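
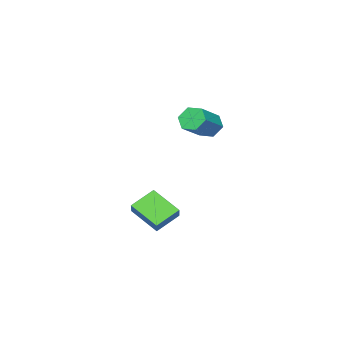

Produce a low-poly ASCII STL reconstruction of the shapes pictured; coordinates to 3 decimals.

solid 
facet normal -0.565 -0.492 -0.662
outer loop
vertex -3.06 -0.784 -2.319
vertex -3.226 0.849 -3.391
vertex -1.738 -1.19 -3.144
endloop
endfacet
facet normal 0.085 -0.833 0.546
outer loop
vertex -1.094 -0.629 -2.389
vertex -3.06 -0.784 -2.319
vertex -1.738 -1.19 -3.144
endloop
endfacet
facet normal -0.565 -0.492 -0.662
outer loop
vertex -1.738 -1.19 -3.144
vertex -3.226 0.849 -3.391
vertex -1.904 0.442 -4.216
endloop
endfacet
facet normal 0.821 -0.253 -0.512
outer loop
vertex -1.904 0.442 -4.216
vertex -1.094 -0.629 -2.389
vertex -1.738 -1.19 -3.144
endloop
endfacet
facet normal -0.821 0.253 0.512
outer loop
vertex -3.06 -0.784 -2.319
vertex -2.582 1.41 -2.636
vertex -3.226 0.849 -3.391
endloop
endfacet
facet normal 0.085 -0.833 0.547
outer loop
vertex -2.416 -0.222 -1.564
vertex -3.06 -0.784 -2.319
vertex -1.094 -0.629 -2.389
endloop
endfacet
facet normal -0.821 0.253 0.512
outer loop
vertex -2.416 -0.222 -1.564
vertex -2.582 1.41 -2.636
vertex -3.06 -0.784 -2.319
endloop
endfacet
facet normal -0.085 0.833 -0.547
outer loop
vertex -3.226 0.849 -3.391
vertex -2.582 1.41 -2.636
vertex -1.904 0.442 -4.216
endloop
endfacet
facet normal 0.821 -0.253 -0.512
outer loop
vertex -1.26 1.004 -3.461
vertex -1.094 -0.629 -2.389
vertex -1.904 0.442 -4.216
endloop
endfacet
facet normal -0.086 0.833 -0.547
outer loop
vertex -1.904 0.442 -4.216
vertex -2.582 1.41 -2.636
vertex -1.26 1.004 -3.461
endloop
endfacet
facet normal 0.565 0.492 0.662
outer loop
vertex -1.26 1.004 -3.461
vertex -2.416 -0.222 -1.564
vertex -1.094 -0.629 -2.389
endloop
endfacet
facet normal 0.565 0.492 0.662
outer loop
vertex -2.582 1.41 -2.636
vertex -2.416 -0.222 -1.564
vertex -1.26 1.004 -3.461
endloop
endfacet
facet normal -0.857 -0.099 -0.506
outer loop
vertex -4.286 1.317 2.245
vertex -4.709 1.627 2.901
vertex -4.418 2.144 2.307
endloop
endfacet
facet normal 0.492 0.143 -0.859
outer loop
vertex -4.286 1.317 2.245
vertex -4.418 2.144 2.307
vertex -2.667 1.504 3.203
endloop
endfacet
facet normal 0.492 0.143 -0.859
outer loop
vertex -2.667 1.504 3.203
vertex -4.418 2.144 2.307
vertex -2.799 2.331 3.265
endloop
endfacet
facet normal 0.856 0.099 0.507
outer loop
vertex -2.667 1.504 3.203
vertex -2.799 2.331 3.265
vertex -3.091 1.813 3.859
endloop
endfacet
facet normal -0.856 -0.100 -0.506
outer loop
vertex -4.418 2.144 2.307
vertex -4.709 1.627 2.901
vertex -4.842 2.454 2.963
endloop
endfacet
facet normal 0.110 0.924 -0.366
outer loop
vertex -4.418 2.144 2.307
vertex -4.842 2.454 2.963
vertex -2.799 2.331 3.265
endloop
endfacet
facet normal 0.110 0.924 -0.366
outer loop
vertex -2.799 2.331 3.265
vertex -4.842 2.454 2.963
vertex -3.223 2.641 3.921
endloop
endfacet
facet normal 0.856 0.099 0.507
outer loop
vertex -2.799 2.331 3.265
vertex -3.223 2.641 3.921
vertex -3.091 1.813 3.859
endloop
endfacet
facet normal -0.856 -0.100 -0.507
outer loop
vertex -4.842 2.454 2.963
vertex -4.709 1.627 2.901
vertex -5.133 1.936 3.557
endloop
endfacet
facet normal -0.382 0.781 0.494
outer loop
vertex -4.842 2.454 2.963
vertex -5.133 1.936 3.557
vertex -3.223 2.641 3.921
endloop
endfacet
facet normal -0.382 0.781 0.494
outer loop
vertex -3.223 2.641 3.921
vertex -5.133 1.936 3.557
vertex -3.514 2.123 4.515
endloop
endfacet
facet normal 0.857 0.099 0.506
outer loop
vertex -3.223 2.641 3.921
vertex -3.514 2.123 4.515
vertex -3.091 1.813 3.859
endloop
endfacet
facet normal -0.856 -0.099 -0.507
outer loop
vertex -5.133 1.936 3.557
vertex -4.709 1.627 2.901
vertex -5.001 1.109 3.495
endloop
endfacet
facet normal -0.492 -0.143 0.859
outer loop
vertex -5.133 1.936 3.557
vertex -5.001 1.109 3.495
vertex -3.514 2.123 4.515
endloop
endfacet
facet normal -0.492 -0.143 0.859
outer loop
vertex -3.514 2.123 4.515
vertex -5.001 1.109 3.495
vertex -3.382 1.296 4.453
endloop
endfacet
facet normal 0.857 0.099 0.506
outer loop
vertex -3.514 2.123 4.515
vertex -3.382 1.296 4.453
vertex -3.091 1.813 3.859
endloop
endfacet
facet normal -0.856 -0.099 -0.507
outer loop
vertex -5.001 1.109 3.495
vertex -4.709 1.627 2.901
vertex -4.577 0.799 2.839
endloop
endfacet
facet normal -0.110 -0.924 0.366
outer loop
vertex -5.001 1.109 3.495
vertex -4.577 0.799 2.839
vertex -3.382 1.296 4.453
endloop
endfacet
facet normal -0.110 -0.924 0.366
outer loop
vertex -3.382 1.296 4.453
vertex -4.577 0.799 2.839
vertex -2.958 0.986 3.797
endloop
endfacet
facet normal 0.856 0.100 0.506
outer loop
vertex -3.382 1.296 4.453
vertex -2.958 0.986 3.797
vertex -3.091 1.813 3.859
endloop
endfacet
facet normal -0.857 -0.099 -0.506
outer loop
vertex -4.577 0.799 2.839
vertex -4.709 1.627 2.901
vertex -4.286 1.317 2.245
endloop
endfacet
facet normal 0.382 -0.781 -0.494
outer loop
vertex -4.577 0.799 2.839
vertex -4.286 1.317 2.245
vertex -2.958 0.986 3.797
endloop
endfacet
facet normal 0.382 -0.781 -0.494
outer loop
vertex -2.958 0.986 3.797
vertex -4.286 1.317 2.245
vertex -2.667 1.504 3.203
endloop
endfacet
facet normal 0.856 0.100 0.507
outer loop
vertex -2.958 0.986 3.797
vertex -2.667 1.504 3.203
vertex -3.091 1.813 3.859
endloop
endfacet

endsolid


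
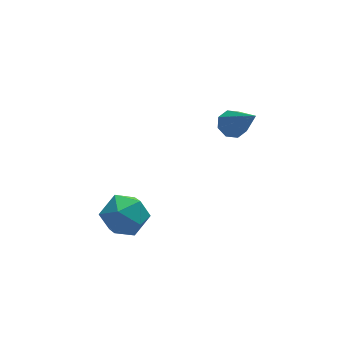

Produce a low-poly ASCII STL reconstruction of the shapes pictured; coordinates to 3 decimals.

solid 
facet normal -0.170 0.639 -0.750
outer loop
vertex 3.523 3.546 1.373
vertex 3.183 3.201 1.156
vertex 3.143 3.599 1.504
endloop
endfacet
facet normal 0.338 0.569 0.750
outer loop
vertex 3.523 3.546 1.373
vertex 3.143 3.599 1.504
vertex 3.497 2.019 2.544
endloop
endfacet
facet normal -0.171 0.639 -0.750
outer loop
vertex 3.143 3.599 1.504
vertex 3.183 3.201 1.156
vertex 2.787 3.419 1.432
endloop
endfacet
facet normal -0.388 0.444 0.807
outer loop
vertex 3.143 3.599 1.504
vertex 2.787 3.419 1.432
vertex 3.497 2.019 2.544
endloop
endfacet
facet normal -0.170 0.640 -0.749
outer loop
vertex 2.787 3.419 1.432
vertex 3.183 3.201 1.156
vertex 2.662 3.112 1.198
endloop
endfacet
facet normal -0.862 -0.035 0.506
outer loop
vertex 2.787 3.419 1.432
vertex 2.662 3.112 1.198
vertex 3.497 2.019 2.544
endloop
endfacet
facet normal -0.170 0.639 -0.750
outer loop
vertex 2.662 3.112 1.198
vertex 3.183 3.201 1.156
vertex 2.843 2.857 0.94
endloop
endfacet
facet normal -0.806 -0.592 0.019
outer loop
vertex 2.662 3.112 1.198
vertex 2.843 2.857 0.94
vertex 3.497 2.019 2.544
endloop
endfacet
facet normal -0.171 0.639 -0.750
outer loop
vertex 2.843 2.857 0.94
vertex 3.183 3.201 1.156
vertex 3.224 2.804 0.808
endloop
endfacet
facet normal -0.251 -0.896 -0.366
outer loop
vertex 2.843 2.857 0.94
vertex 3.224 2.804 0.808
vertex 3.497 2.019 2.544
endloop
endfacet
facet normal -0.168 0.640 -0.750
outer loop
vertex 3.224 2.804 0.808
vertex 3.183 3.201 1.156
vertex 3.58 2.983 0.881
endloop
endfacet
facet normal 0.475 -0.772 -0.424
outer loop
vertex 3.224 2.804 0.808
vertex 3.58 2.983 0.881
vertex 3.497 2.019 2.544
endloop
endfacet
facet normal -0.170 0.638 -0.751
outer loop
vertex 3.58 2.983 0.881
vertex 3.183 3.201 1.156
vertex 3.704 3.29 1.114
endloop
endfacet
facet normal 0.949 -0.291 -0.121
outer loop
vertex 3.58 2.983 0.881
vertex 3.704 3.29 1.114
vertex 3.497 2.019 2.544
endloop
endfacet
facet normal -0.170 0.639 -0.750
outer loop
vertex 3.704 3.29 1.114
vertex 3.183 3.201 1.156
vertex 3.523 3.546 1.373
endloop
endfacet
facet normal 0.893 0.264 0.364
outer loop
vertex 3.704 3.29 1.114
vertex 3.523 3.546 1.373
vertex 3.497 2.019 2.544
endloop
endfacet
facet normal -0.632 0.704 0.324
outer loop
vertex -0.798 3.504 -2.186
vertex -1.323 2.885 -1.866
vertex -0.692 3.222 -1.367
endloop
endfacet
facet normal 0.038 0.946 0.321
outer loop
vertex -0.798 3.504 -2.186
vertex -0.692 3.222 -1.367
vertex 0.005 3.366 -1.873
endloop
endfacet
facet normal 0.288 0.893 -0.345
outer loop
vertex -0.798 3.504 -2.186
vertex 0.005 3.366 -1.873
vertex -0.196 3.117 -2.685
endloop
endfacet
facet normal -0.228 0.617 -0.753
outer loop
vertex -0.798 3.504 -2.186
vertex -0.196 3.117 -2.685
vertex -1.016 2.819 -2.681
endloop
endfacet
facet normal -0.797 0.500 -0.341
outer loop
vertex -0.798 3.504 -2.186
vertex -1.016 2.819 -2.681
vertex -1.323 2.885 -1.866
endloop
endfacet
facet normal 0.428 0.521 0.738
outer loop
vertex 0.005 3.366 -1.873
vertex -0.692 3.222 -1.367
vertex -0.024 2.661 -1.359
endloop
endfacet
facet normal -0.656 0.126 0.744
outer loop
vertex -0.692 3.222 -1.367
vertex -1.323 2.885 -1.866
vertex -0.844 2.363 -1.355
endloop
endfacet
facet normal -0.922 -0.203 -0.331
outer loop
vertex -1.323 2.885 -1.866
vertex -1.016 2.819 -2.681
vertex -1.045 2.114 -2.167
endloop
endfacet
facet normal 0.000 -0.014 -1.000
outer loop
vertex -1.016 2.819 -2.681
vertex -0.196 3.117 -2.685
vertex -0.348 2.258 -2.673
endloop
endfacet
facet normal 0.835 0.434 -0.340
outer loop
vertex -0.196 3.117 -2.685
vertex 0.005 3.366 -1.873
vertex 0.283 2.595 -2.174
endloop
endfacet
facet normal 0.228 -0.617 0.753
outer loop
vertex -0.242 1.976 -1.854
vertex -0.024 2.661 -1.359
vertex -0.844 2.363 -1.355
endloop
endfacet
facet normal -0.288 -0.893 0.345
outer loop
vertex -0.242 1.976 -1.854
vertex -0.844 2.363 -1.355
vertex -1.045 2.114 -2.167
endloop
endfacet
facet normal -0.038 -0.946 -0.321
outer loop
vertex -0.242 1.976 -1.854
vertex -1.045 2.114 -2.167
vertex -0.348 2.258 -2.673
endloop
endfacet
facet normal 0.632 -0.704 -0.324
outer loop
vertex -0.242 1.976 -1.854
vertex -0.348 2.258 -2.673
vertex 0.283 2.595 -2.174
endloop
endfacet
facet normal 0.797 -0.500 0.341
outer loop
vertex -0.242 1.976 -1.854
vertex 0.283 2.595 -2.174
vertex -0.024 2.661 -1.359
endloop
endfacet
facet normal -0.000 0.014 1.000
outer loop
vertex -0.844 2.363 -1.355
vertex -0.024 2.661 -1.359
vertex -0.692 3.222 -1.367
endloop
endfacet
facet normal -0.835 -0.434 0.340
outer loop
vertex -1.045 2.114 -2.167
vertex -0.844 2.363 -1.355
vertex -1.323 2.885 -1.866
endloop
endfacet
facet normal -0.428 -0.521 -0.738
outer loop
vertex -0.348 2.258 -2.673
vertex -1.045 2.114 -2.167
vertex -1.016 2.819 -2.681
endloop
endfacet
facet normal 0.656 -0.126 -0.744
outer loop
vertex 0.283 2.595 -2.174
vertex -0.348 2.258 -2.673
vertex -0.196 3.117 -2.685
endloop
endfacet
facet normal 0.922 0.203 0.331
outer loop
vertex -0.024 2.661 -1.359
vertex 0.283 2.595 -2.174
vertex 0.005 3.366 -1.873
endloop
endfacet

endsolid


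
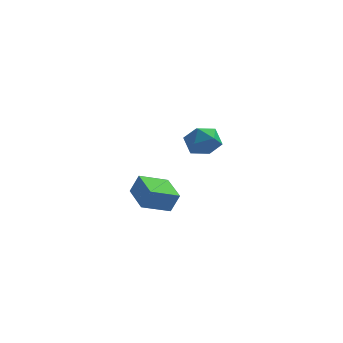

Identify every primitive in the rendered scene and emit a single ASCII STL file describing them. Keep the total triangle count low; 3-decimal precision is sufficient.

solid 
facet normal -0.605 -0.564 0.562
outer loop
vertex -1.68 2.464 3.124
vertex -0.92 1.607 3.082
vertex -0.862 2.383 3.923
endloop
endfacet
facet normal -0.687 0.127 0.716
outer loop
vertex -1.68 2.464 3.124
vertex -0.862 2.383 3.923
vertex -1.132 3.405 3.482
endloop
endfacet
facet normal -0.877 0.466 0.117
outer loop
vertex -1.68 2.464 3.124
vertex -1.132 3.405 3.482
vertex -1.357 3.261 2.367
endloop
endfacet
facet normal -0.913 -0.017 -0.408
outer loop
vertex -1.68 2.464 3.124
vertex -1.357 3.261 2.367
vertex -1.226 2.15 2.12
endloop
endfacet
facet normal -0.745 -0.654 -0.132
outer loop
vertex -1.68 2.464 3.124
vertex -1.226 2.15 2.12
vertex -0.92 1.607 3.082
endloop
endfacet
facet normal -0.053 0.384 0.922
outer loop
vertex -1.132 3.405 3.482
vertex -0.862 2.383 3.923
vertex -0.034 3.13 3.66
endloop
endfacet
facet normal 0.079 -0.735 0.673
outer loop
vertex -0.862 2.383 3.923
vertex -0.92 1.607 3.082
vertex 0.097 2.019 3.413
endloop
endfacet
facet normal -0.148 -0.881 -0.450
outer loop
vertex -0.92 1.607 3.082
vertex -1.226 2.15 2.12
vertex -0.128 1.875 2.298
endloop
endfacet
facet normal -0.419 0.150 -0.895
outer loop
vertex -1.226 2.15 2.12
vertex -1.357 3.261 2.367
vertex -0.398 2.897 1.857
endloop
endfacet
facet normal -0.362 0.931 -0.047
outer loop
vertex -1.357 3.261 2.367
vertex -1.132 3.405 3.482
vertex -0.34 3.673 2.698
endloop
endfacet
facet normal 0.913 0.017 0.408
outer loop
vertex 0.42 2.816 2.656
vertex -0.034 3.13 3.66
vertex 0.097 2.019 3.413
endloop
endfacet
facet normal 0.877 -0.466 -0.117
outer loop
vertex 0.42 2.816 2.656
vertex 0.097 2.019 3.413
vertex -0.128 1.875 2.298
endloop
endfacet
facet normal 0.687 -0.127 -0.716
outer loop
vertex 0.42 2.816 2.656
vertex -0.128 1.875 2.298
vertex -0.398 2.897 1.857
endloop
endfacet
facet normal 0.605 0.564 -0.562
outer loop
vertex 0.42 2.816 2.656
vertex -0.398 2.897 1.857
vertex -0.34 3.673 2.698
endloop
endfacet
facet normal 0.745 0.654 0.132
outer loop
vertex 0.42 2.816 2.656
vertex -0.34 3.673 2.698
vertex -0.034 3.13 3.66
endloop
endfacet
facet normal 0.419 -0.150 0.895
outer loop
vertex 0.097 2.019 3.413
vertex -0.034 3.13 3.66
vertex -0.862 2.383 3.923
endloop
endfacet
facet normal 0.362 -0.931 0.047
outer loop
vertex -0.128 1.875 2.298
vertex 0.097 2.019 3.413
vertex -0.92 1.607 3.082
endloop
endfacet
facet normal 0.053 -0.384 -0.922
outer loop
vertex -0.398 2.897 1.857
vertex -0.128 1.875 2.298
vertex -1.226 2.15 2.12
endloop
endfacet
facet normal -0.079 0.735 -0.673
outer loop
vertex -0.34 3.673 2.698
vertex -0.398 2.897 1.857
vertex -1.357 3.261 2.367
endloop
endfacet
facet normal 0.148 0.881 0.450
outer loop
vertex -0.034 3.13 3.66
vertex -0.34 3.673 2.698
vertex -1.132 3.405 3.482
endloop
endfacet
facet normal -0.776 -0.526 0.349
outer loop
vertex -1.926 -5.128 2.523
vertex -2.865 -3.531 2.844
vertex -2.397 -5.179 1.399
endloop
endfacet
facet normal 0.499 -0.849 -0.171
outer loop
vertex -1.055 -4.269 0.796
vertex -1.926 -5.128 2.523
vertex -2.397 -5.179 1.399
endloop
endfacet
facet normal -0.776 -0.526 0.349
outer loop
vertex -2.397 -5.179 1.399
vertex -2.865 -3.531 2.844
vertex -3.336 -3.582 1.72
endloop
endfacet
facet normal -0.386 -0.042 -0.922
outer loop
vertex -3.336 -3.582 1.72
vertex -1.055 -4.269 0.796
vertex -2.397 -5.179 1.399
endloop
endfacet
facet normal 0.386 0.042 0.922
outer loop
vertex -1.926 -5.128 2.523
vertex -1.523 -2.621 2.241
vertex -2.865 -3.531 2.844
endloop
endfacet
facet normal 0.499 -0.849 -0.171
outer loop
vertex -0.584 -4.218 1.92
vertex -1.926 -5.128 2.523
vertex -1.055 -4.269 0.796
endloop
endfacet
facet normal 0.386 0.042 0.922
outer loop
vertex -0.584 -4.218 1.92
vertex -1.523 -2.621 2.241
vertex -1.926 -5.128 2.523
endloop
endfacet
facet normal -0.499 0.849 0.171
outer loop
vertex -2.865 -3.531 2.844
vertex -1.523 -2.621 2.241
vertex -3.336 -3.582 1.72
endloop
endfacet
facet normal -0.386 -0.042 -0.922
outer loop
vertex -1.994 -2.672 1.117
vertex -1.055 -4.269 0.796
vertex -3.336 -3.582 1.72
endloop
endfacet
facet normal -0.499 0.849 0.171
outer loop
vertex -3.336 -3.582 1.72
vertex -1.523 -2.621 2.241
vertex -1.994 -2.672 1.117
endloop
endfacet
facet normal 0.776 0.526 -0.349
outer loop
vertex -1.994 -2.672 1.117
vertex -0.584 -4.218 1.92
vertex -1.055 -4.269 0.796
endloop
endfacet
facet normal 0.776 0.526 -0.349
outer loop
vertex -1.523 -2.621 2.241
vertex -0.584 -4.218 1.92
vertex -1.994 -2.672 1.117
endloop
endfacet

endsolid


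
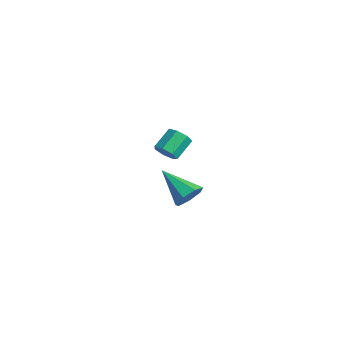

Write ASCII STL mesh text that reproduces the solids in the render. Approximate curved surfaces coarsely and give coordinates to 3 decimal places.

solid 
facet normal 0.289 -0.755 -0.589
outer loop
vertex 1.707 -1.576 2.543
vertex 1.227 -1.935 2.768
vertex 1.229 -1.541 2.264
endloop
endfacet
facet normal 0.417 0.652 -0.633
outer loop
vertex 1.707 -1.576 2.543
vertex 1.229 -1.541 2.264
vertex 1.353 -0.647 3.267
endloop
endfacet
facet normal 0.418 0.652 -0.633
outer loop
vertex 1.353 -0.647 3.267
vertex 1.229 -1.541 2.264
vertex 0.875 -0.612 2.987
endloop
endfacet
facet normal -0.289 0.756 0.587
outer loop
vertex 1.353 -0.647 3.267
vertex 0.875 -0.612 2.987
vertex 0.873 -1.005 3.492
endloop
endfacet
facet normal 0.288 -0.755 -0.589
outer loop
vertex 1.229 -1.541 2.264
vertex 1.227 -1.935 2.768
vertex 0.749 -1.802 2.364
endloop
endfacet
facet normal -0.412 0.456 -0.788
outer loop
vertex 1.229 -1.541 2.264
vertex 0.749 -1.802 2.364
vertex 0.875 -0.612 2.987
endloop
endfacet
facet normal -0.414 0.456 -0.788
outer loop
vertex 0.875 -0.612 2.987
vertex 0.749 -1.802 2.364
vertex 0.395 -0.873 3.088
endloop
endfacet
facet normal -0.288 0.756 0.587
outer loop
vertex 0.875 -0.612 2.987
vertex 0.395 -0.873 3.088
vertex 0.873 -1.005 3.492
endloop
endfacet
facet normal 0.288 -0.755 -0.589
outer loop
vertex 0.749 -1.802 2.364
vertex 1.227 -1.935 2.768
vertex 0.629 -2.163 2.768
endloop
endfacet
facet normal -0.933 -0.082 -0.351
outer loop
vertex 0.749 -1.802 2.364
vertex 0.629 -2.163 2.768
vertex 0.395 -0.873 3.088
endloop
endfacet
facet normal -0.933 -0.082 -0.351
outer loop
vertex 0.395 -0.873 3.088
vertex 0.629 -2.163 2.768
vertex 0.275 -1.234 3.492
endloop
endfacet
facet normal -0.289 0.755 0.589
outer loop
vertex 0.395 -0.873 3.088
vertex 0.275 -1.234 3.492
vertex 0.873 -1.005 3.492
endloop
endfacet
facet normal 0.288 -0.756 -0.588
outer loop
vertex 0.629 -2.163 2.768
vertex 1.227 -1.935 2.768
vertex 0.96 -2.352 3.173
endloop
endfacet
facet normal -0.750 -0.560 0.352
outer loop
vertex 0.629 -2.163 2.768
vertex 0.96 -2.352 3.173
vertex 0.275 -1.234 3.492
endloop
endfacet
facet normal -0.751 -0.560 0.350
outer loop
vertex 0.275 -1.234 3.492
vertex 0.96 -2.352 3.173
vertex 0.605 -1.423 3.897
endloop
endfacet
facet normal -0.289 0.755 0.588
outer loop
vertex 0.275 -1.234 3.492
vertex 0.605 -1.423 3.897
vertex 0.873 -1.005 3.492
endloop
endfacet
facet normal 0.288 -0.756 -0.588
outer loop
vertex 0.96 -2.352 3.173
vertex 1.227 -1.935 2.768
vertex 1.491 -2.227 3.272
endloop
endfacet
facet normal -0.002 -0.615 0.788
outer loop
vertex 0.96 -2.352 3.173
vertex 1.491 -2.227 3.272
vertex 0.605 -1.423 3.897
endloop
endfacet
facet normal -0.002 -0.615 0.788
outer loop
vertex 0.605 -1.423 3.897
vertex 1.491 -2.227 3.272
vertex 1.137 -1.298 3.996
endloop
endfacet
facet normal -0.287 0.755 0.589
outer loop
vertex 0.605 -1.423 3.897
vertex 1.137 -1.298 3.996
vertex 0.873 -1.005 3.492
endloop
endfacet
facet normal 0.288 -0.756 -0.589
outer loop
vertex 1.491 -2.227 3.272
vertex 1.227 -1.935 2.768
vertex 1.824 -1.882 2.992
endloop
endfacet
facet normal 0.747 -0.208 0.632
outer loop
vertex 1.491 -2.227 3.272
vertex 1.824 -1.882 2.992
vertex 1.137 -1.298 3.996
endloop
endfacet
facet normal 0.747 -0.208 0.632
outer loop
vertex 1.137 -1.298 3.996
vertex 1.824 -1.882 2.992
vertex 1.47 -0.952 3.716
endloop
endfacet
facet normal -0.288 0.755 0.590
outer loop
vertex 1.137 -1.298 3.996
vertex 1.47 -0.952 3.716
vertex 0.873 -1.005 3.492
endloop
endfacet
facet normal 0.288 -0.755 -0.589
outer loop
vertex 1.824 -1.882 2.992
vertex 1.227 -1.935 2.768
vertex 1.707 -1.576 2.543
endloop
endfacet
facet normal 0.934 0.356 -0.001
outer loop
vertex 1.824 -1.882 2.992
vertex 1.707 -1.576 2.543
vertex 1.47 -0.952 3.716
endloop
endfacet
facet normal 0.934 0.357 -0.001
outer loop
vertex 1.47 -0.952 3.716
vertex 1.707 -1.576 2.543
vertex 1.353 -0.647 3.267
endloop
endfacet
facet normal -0.288 0.756 0.588
outer loop
vertex 1.47 -0.952 3.716
vertex 1.353 -0.647 3.267
vertex 0.873 -1.005 3.492
endloop
endfacet
facet normal 0.790 0.287 -0.542
outer loop
vertex -2.102 1.428 -2.458
vertex -2.581 1.359 -3.193
vertex -2.477 2.059 -2.67
endloop
endfacet
facet normal 0.072 0.356 0.932
outer loop
vertex -2.102 1.428 -2.458
vertex -2.477 2.059 -2.67
vertex -4.279 0.741 -2.027
endloop
endfacet
facet normal 0.790 0.288 -0.542
outer loop
vertex -2.477 2.059 -2.67
vertex -2.581 1.359 -3.193
vertex -2.93 2.163 -3.275
endloop
endfacet
facet normal -0.418 0.790 0.449
outer loop
vertex -2.477 2.059 -2.67
vertex -2.93 2.163 -3.275
vertex -4.279 0.741 -2.027
endloop
endfacet
facet normal 0.789 0.287 -0.542
outer loop
vertex -2.93 2.163 -3.275
vertex -2.581 1.359 -3.193
vertex -3.121 1.661 -3.819
endloop
endfacet
facet normal -0.799 0.555 -0.231
outer loop
vertex -2.93 2.163 -3.275
vertex -3.121 1.661 -3.819
vertex -4.279 0.741 -2.027
endloop
endfacet
facet normal 0.789 0.288 -0.542
outer loop
vertex -3.121 1.661 -3.819
vertex -2.581 1.359 -3.193
vertex -2.905 0.933 -3.891
endloop
endfacet
facet normal -0.784 -0.174 -0.596
outer loop
vertex -3.121 1.661 -3.819
vertex -2.905 0.933 -3.891
vertex -4.279 0.741 -2.027
endloop
endfacet
facet normal 0.789 0.288 -0.542
outer loop
vertex -2.905 0.933 -3.891
vertex -2.581 1.359 -3.193
vertex -2.445 0.525 -3.438
endloop
endfacet
facet normal -0.385 -0.845 -0.371
outer loop
vertex -2.905 0.933 -3.891
vertex -2.445 0.525 -3.438
vertex -4.279 0.741 -2.027
endloop
endfacet
facet normal 0.790 0.288 -0.541
outer loop
vertex -2.445 0.525 -3.438
vertex -2.581 1.359 -3.193
vertex -2.088 0.745 -2.8
endloop
endfacet
facet normal 0.099 -0.956 0.275
outer loop
vertex -2.445 0.525 -3.438
vertex -2.088 0.745 -2.8
vertex -4.279 0.741 -2.027
endloop
endfacet
facet normal 0.790 0.287 -0.542
outer loop
vertex -2.088 0.745 -2.8
vertex -2.581 1.359 -3.193
vertex -2.102 1.428 -2.458
endloop
endfacet
facet normal 0.302 -0.422 0.855
outer loop
vertex -2.088 0.745 -2.8
vertex -2.102 1.428 -2.458
vertex -4.279 0.741 -2.027
endloop
endfacet

endsolid


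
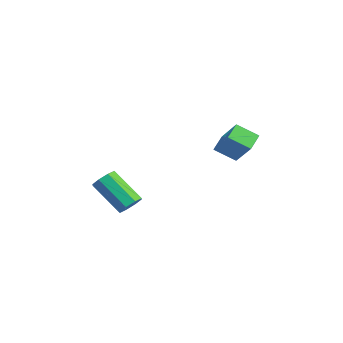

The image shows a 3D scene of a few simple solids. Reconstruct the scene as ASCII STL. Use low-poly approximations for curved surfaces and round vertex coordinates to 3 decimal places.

solid 
facet normal 0.704 0.322 -0.633
outer loop
vertex 3.083 -2.746 0.763
vertex 2.694 -2.331 0.541
vertex 3.104 -2.34 0.993
endloop
endfacet
facet normal 0.708 -0.375 0.598
outer loop
vertex 3.083 -2.746 0.763
vertex 3.104 -2.34 0.993
vertex 1.814 -3.324 1.902
endloop
endfacet
facet normal 0.708 -0.374 0.599
outer loop
vertex 1.814 -3.324 1.902
vertex 3.104 -2.34 0.993
vertex 1.835 -2.918 2.131
endloop
endfacet
facet normal -0.706 -0.320 0.632
outer loop
vertex 1.814 -3.324 1.902
vertex 1.835 -2.918 2.131
vertex 1.426 -2.909 1.679
endloop
endfacet
facet normal 0.705 0.322 -0.633
outer loop
vertex 3.104 -2.34 0.993
vertex 2.694 -2.331 0.541
vertex 2.885 -1.929 0.958
endloop
endfacet
facet normal 0.532 0.349 0.771
outer loop
vertex 3.104 -2.34 0.993
vertex 2.885 -1.929 0.958
vertex 1.835 -2.918 2.131
endloop
endfacet
facet normal 0.533 0.348 0.771
outer loop
vertex 1.835 -2.918 2.131
vertex 2.885 -1.929 0.958
vertex 1.617 -2.507 2.096
endloop
endfacet
facet normal -0.706 -0.320 0.632
outer loop
vertex 1.835 -2.918 2.131
vertex 1.617 -2.507 2.096
vertex 1.426 -2.909 1.679
endloop
endfacet
facet normal 0.706 0.320 -0.632
outer loop
vertex 2.885 -1.929 0.958
vertex 2.694 -2.331 0.541
vertex 2.555 -1.753 0.678
endloop
endfacet
facet normal 0.046 0.869 0.492
outer loop
vertex 2.885 -1.929 0.958
vertex 2.555 -1.753 0.678
vertex 1.617 -2.507 2.096
endloop
endfacet
facet normal 0.047 0.869 0.493
outer loop
vertex 1.617 -2.507 2.096
vertex 2.555 -1.753 0.678
vertex 1.286 -2.331 1.817
endloop
endfacet
facet normal -0.704 -0.322 0.633
outer loop
vertex 1.617 -2.507 2.096
vertex 1.286 -2.331 1.817
vertex 1.426 -2.909 1.679
endloop
endfacet
facet normal 0.705 0.320 -0.633
outer loop
vertex 2.555 -1.753 0.678
vertex 2.694 -2.331 0.541
vertex 2.306 -1.916 0.318
endloop
endfacet
facet normal -0.468 0.880 -0.075
outer loop
vertex 2.555 -1.753 0.678
vertex 2.306 -1.916 0.318
vertex 1.286 -2.331 1.817
endloop
endfacet
facet normal -0.468 0.880 -0.075
outer loop
vertex 1.286 -2.331 1.817
vertex 2.306 -1.916 0.318
vertex 1.037 -2.494 1.457
endloop
endfacet
facet normal -0.704 -0.322 0.633
outer loop
vertex 1.286 -2.331 1.817
vertex 1.037 -2.494 1.457
vertex 1.426 -2.909 1.679
endloop
endfacet
facet normal 0.706 0.320 -0.632
outer loop
vertex 2.306 -1.916 0.318
vertex 2.694 -2.331 0.541
vertex 2.285 -2.322 0.089
endloop
endfacet
facet normal -0.708 0.374 -0.599
outer loop
vertex 2.306 -1.916 0.318
vertex 2.285 -2.322 0.089
vertex 1.037 -2.494 1.457
endloop
endfacet
facet normal -0.708 0.376 -0.598
outer loop
vertex 1.037 -2.494 1.457
vertex 2.285 -2.322 0.089
vertex 1.016 -2.9 1.227
endloop
endfacet
facet normal -0.704 -0.322 0.633
outer loop
vertex 1.037 -2.494 1.457
vertex 1.016 -2.9 1.227
vertex 1.426 -2.909 1.679
endloop
endfacet
facet normal 0.706 0.320 -0.632
outer loop
vertex 2.285 -2.322 0.089
vertex 2.694 -2.331 0.541
vertex 2.503 -2.733 0.124
endloop
endfacet
facet normal -0.533 -0.348 -0.771
outer loop
vertex 2.285 -2.322 0.089
vertex 2.503 -2.733 0.124
vertex 1.016 -2.9 1.227
endloop
endfacet
facet normal -0.533 -0.349 -0.771
outer loop
vertex 1.016 -2.9 1.227
vertex 2.503 -2.733 0.124
vertex 1.235 -3.311 1.262
endloop
endfacet
facet normal -0.705 -0.322 0.633
outer loop
vertex 1.016 -2.9 1.227
vertex 1.235 -3.311 1.262
vertex 1.426 -2.909 1.679
endloop
endfacet
facet normal 0.704 0.322 -0.633
outer loop
vertex 2.503 -2.733 0.124
vertex 2.694 -2.331 0.541
vertex 2.834 -2.909 0.403
endloop
endfacet
facet normal -0.046 -0.869 -0.493
outer loop
vertex 2.503 -2.733 0.124
vertex 2.834 -2.909 0.403
vertex 1.235 -3.311 1.262
endloop
endfacet
facet normal -0.046 -0.869 -0.492
outer loop
vertex 1.235 -3.311 1.262
vertex 2.834 -2.909 0.403
vertex 1.565 -3.487 1.542
endloop
endfacet
facet normal -0.706 -0.320 0.632
outer loop
vertex 1.235 -3.311 1.262
vertex 1.565 -3.487 1.542
vertex 1.426 -2.909 1.679
endloop
endfacet
facet normal 0.704 0.322 -0.633
outer loop
vertex 2.834 -2.909 0.403
vertex 2.694 -2.331 0.541
vertex 3.083 -2.746 0.763
endloop
endfacet
facet normal 0.468 -0.880 0.075
outer loop
vertex 2.834 -2.909 0.403
vertex 3.083 -2.746 0.763
vertex 1.565 -3.487 1.542
endloop
endfacet
facet normal 0.468 -0.880 0.075
outer loop
vertex 1.565 -3.487 1.542
vertex 3.083 -2.746 0.763
vertex 1.814 -3.324 1.902
endloop
endfacet
facet normal -0.705 -0.320 0.633
outer loop
vertex 1.565 -3.487 1.542
vertex 1.814 -3.324 1.902
vertex 1.426 -2.909 1.679
endloop
endfacet
facet normal -0.536 -0.668 0.516
outer loop
vertex 3.1 1.986 3.597
vertex 2.632 2.662 3.987
vertex 2.028 1.929 2.41
endloop
endfacet
facet normal 0.514 -0.743 -0.429
outer loop
vertex 2.628 2.678 1.833
vertex 3.1 1.986 3.597
vertex 2.028 1.929 2.41
endloop
endfacet
facet normal -0.535 -0.669 0.516
outer loop
vertex 2.028 1.929 2.41
vertex 2.632 2.662 3.987
vertex 1.56 2.605 2.801
endloop
endfacet
facet normal -0.670 -0.035 -0.742
outer loop
vertex 1.56 2.605 2.801
vertex 2.628 2.678 1.833
vertex 2.028 1.929 2.41
endloop
endfacet
facet normal 0.669 0.035 0.742
outer loop
vertex 3.1 1.986 3.597
vertex 3.232 3.411 3.41
vertex 2.632 2.662 3.987
endloop
endfacet
facet normal 0.514 -0.743 -0.429
outer loop
vertex 3.7 2.735 3.019
vertex 3.1 1.986 3.597
vertex 2.628 2.678 1.833
endloop
endfacet
facet normal 0.670 0.035 0.741
outer loop
vertex 3.7 2.735 3.019
vertex 3.232 3.411 3.41
vertex 3.1 1.986 3.597
endloop
endfacet
facet normal -0.514 0.743 0.429
outer loop
vertex 2.632 2.662 3.987
vertex 3.232 3.411 3.41
vertex 1.56 2.605 2.801
endloop
endfacet
facet normal -0.670 -0.036 -0.742
outer loop
vertex 2.16 3.354 2.223
vertex 2.628 2.678 1.833
vertex 1.56 2.605 2.801
endloop
endfacet
facet normal -0.514 0.743 0.429
outer loop
vertex 1.56 2.605 2.801
vertex 3.232 3.411 3.41
vertex 2.16 3.354 2.223
endloop
endfacet
facet normal 0.535 0.668 -0.516
outer loop
vertex 2.16 3.354 2.223
vertex 3.7 2.735 3.019
vertex 2.628 2.678 1.833
endloop
endfacet
facet normal 0.535 0.669 -0.516
outer loop
vertex 3.232 3.411 3.41
vertex 3.7 2.735 3.019
vertex 2.16 3.354 2.223
endloop
endfacet

endsolid


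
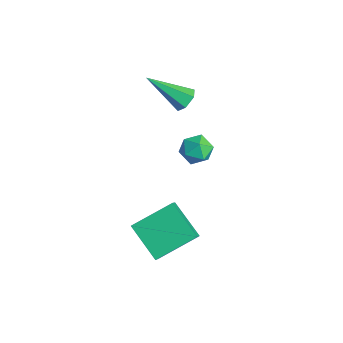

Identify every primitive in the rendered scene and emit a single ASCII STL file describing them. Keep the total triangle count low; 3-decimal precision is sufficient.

solid 
facet normal -0.108 0.948 0.299
outer loop
vertex -3.444 4.161 -3.87
vertex -3.478 3.936 -3.17
vertex -2.828 4.105 -3.471
endloop
endfacet
facet normal 0.277 0.913 -0.300
outer loop
vertex -3.444 4.161 -3.87
vertex -2.828 4.105 -3.471
vertex -2.835 3.877 -4.171
endloop
endfacet
facet normal -0.120 0.590 -0.799
outer loop
vertex -3.444 4.161 -3.87
vertex -2.835 3.877 -4.171
vertex -3.49 3.567 -4.302
endloop
endfacet
facet normal -0.750 0.426 -0.506
outer loop
vertex -3.444 4.161 -3.87
vertex -3.49 3.567 -4.302
vertex -3.887 3.603 -3.684
endloop
endfacet
facet normal -0.743 0.647 0.172
outer loop
vertex -3.444 4.161 -3.87
vertex -3.887 3.603 -3.684
vertex -3.478 3.936 -3.17
endloop
endfacet
facet normal 0.847 0.503 -0.172
outer loop
vertex -2.835 3.877 -4.171
vertex -2.828 4.105 -3.471
vertex -2.493 3.477 -3.656
endloop
endfacet
facet normal 0.224 0.560 0.798
outer loop
vertex -2.828 4.105 -3.471
vertex -3.478 3.936 -3.17
vertex -2.89 3.513 -3.038
endloop
endfacet
facet normal -0.803 0.074 0.591
outer loop
vertex -3.478 3.936 -3.17
vertex -3.887 3.603 -3.684
vertex -3.545 3.203 -3.169
endloop
endfacet
facet normal -0.814 -0.285 -0.506
outer loop
vertex -3.887 3.603 -3.684
vertex -3.49 3.567 -4.302
vertex -3.552 2.975 -3.869
endloop
endfacet
facet normal 0.205 -0.020 -0.979
outer loop
vertex -3.49 3.567 -4.302
vertex -2.835 3.877 -4.171
vertex -2.902 3.144 -4.17
endloop
endfacet
facet normal 0.750 -0.426 0.506
outer loop
vertex -2.936 2.919 -3.47
vertex -2.493 3.477 -3.656
vertex -2.89 3.513 -3.038
endloop
endfacet
facet normal 0.120 -0.590 0.799
outer loop
vertex -2.936 2.919 -3.47
vertex -2.89 3.513 -3.038
vertex -3.545 3.203 -3.169
endloop
endfacet
facet normal -0.277 -0.913 0.300
outer loop
vertex -2.936 2.919 -3.47
vertex -3.545 3.203 -3.169
vertex -3.552 2.975 -3.869
endloop
endfacet
facet normal 0.108 -0.948 -0.299
outer loop
vertex -2.936 2.919 -3.47
vertex -3.552 2.975 -3.869
vertex -2.902 3.144 -4.17
endloop
endfacet
facet normal 0.743 -0.647 -0.172
outer loop
vertex -2.936 2.919 -3.47
vertex -2.902 3.144 -4.17
vertex -2.493 3.477 -3.656
endloop
endfacet
facet normal 0.814 0.285 0.506
outer loop
vertex -2.89 3.513 -3.038
vertex -2.493 3.477 -3.656
vertex -2.828 4.105 -3.471
endloop
endfacet
facet normal -0.205 0.020 0.979
outer loop
vertex -3.545 3.203 -3.169
vertex -2.89 3.513 -3.038
vertex -3.478 3.936 -3.17
endloop
endfacet
facet normal -0.847 -0.503 0.172
outer loop
vertex -3.552 2.975 -3.869
vertex -3.545 3.203 -3.169
vertex -3.887 3.603 -3.684
endloop
endfacet
facet normal -0.224 -0.560 -0.798
outer loop
vertex -2.902 3.144 -4.17
vertex -3.552 2.975 -3.869
vertex -3.49 3.567 -4.302
endloop
endfacet
facet normal 0.803 -0.074 -0.591
outer loop
vertex -2.493 3.477 -3.656
vertex -2.902 3.144 -4.17
vertex -2.835 3.877 -4.171
endloop
endfacet
facet normal 0.502 0.621 -0.602
outer loop
vertex -2.714 2.799 -0.212
vertex -3.185 3.087 -0.308
vertex -2.851 3.23 0.118
endloop
endfacet
facet normal 0.678 -0.299 0.672
outer loop
vertex -2.714 2.799 -0.212
vertex -2.851 3.23 0.118
vertex -4.135 1.913 0.828
endloop
endfacet
facet normal 0.502 0.621 -0.602
outer loop
vertex -2.851 3.23 0.118
vertex -3.185 3.087 -0.308
vertex -3.322 3.518 0.022
endloop
endfacet
facet normal 0.071 0.419 0.905
outer loop
vertex -2.851 3.23 0.118
vertex -3.322 3.518 0.022
vertex -4.135 1.913 0.828
endloop
endfacet
facet normal 0.503 0.621 -0.602
outer loop
vertex -3.322 3.518 0.022
vertex -3.185 3.087 -0.308
vertex -3.655 3.374 -0.405
endloop
endfacet
facet normal -0.733 0.563 0.382
outer loop
vertex -3.322 3.518 0.022
vertex -3.655 3.374 -0.405
vertex -4.135 1.913 0.828
endloop
endfacet
facet normal 0.503 0.621 -0.602
outer loop
vertex -3.655 3.374 -0.405
vertex -3.185 3.087 -0.308
vertex -3.518 2.943 -0.735
endloop
endfacet
facet normal -0.928 -0.010 -0.373
outer loop
vertex -3.655 3.374 -0.405
vertex -3.518 2.943 -0.735
vertex -4.135 1.913 0.828
endloop
endfacet
facet normal 0.502 0.621 -0.601
outer loop
vertex -3.518 2.943 -0.735
vertex -3.185 3.087 -0.308
vertex -3.048 2.656 -0.639
endloop
endfacet
facet normal -0.321 -0.728 -0.606
outer loop
vertex -3.518 2.943 -0.735
vertex -3.048 2.656 -0.639
vertex -4.135 1.913 0.828
endloop
endfacet
facet normal 0.502 0.621 -0.601
outer loop
vertex -3.048 2.656 -0.639
vertex -3.185 3.087 -0.308
vertex -2.714 2.799 -0.212
endloop
endfacet
facet normal 0.482 -0.872 -0.085
outer loop
vertex -3.048 2.656 -0.639
vertex -2.714 2.799 -0.212
vertex -4.135 1.913 0.828
endloop
endfacet
facet normal -0.831 -0.152 0.536
outer loop
vertex 0.45 -1.201 -2.508
vertex 0.635 0.397 -1.769
vertex -0.086 -0.806 -3.227
endloop
endfacet
facet normal -0.105 -0.903 -0.417
outer loop
vertex 1.285 -0.557 -4.111
vertex 0.45 -1.201 -2.508
vertex -0.086 -0.806 -3.227
endloop
endfacet
facet normal -0.831 -0.151 0.536
outer loop
vertex -0.086 -0.806 -3.227
vertex 0.635 0.397 -1.769
vertex 0.099 0.792 -2.489
endloop
endfacet
facet normal -0.547 0.402 -0.734
outer loop
vertex 0.099 0.792 -2.489
vertex 1.285 -0.557 -4.111
vertex -0.086 -0.806 -3.227
endloop
endfacet
facet normal 0.547 -0.403 0.734
outer loop
vertex 0.45 -1.201 -2.508
vertex 2.006 0.646 -2.653
vertex 0.635 0.397 -1.769
endloop
endfacet
facet normal -0.105 -0.903 -0.417
outer loop
vertex 1.821 -0.952 -3.391
vertex 0.45 -1.201 -2.508
vertex 1.285 -0.557 -4.111
endloop
endfacet
facet normal 0.546 -0.402 0.735
outer loop
vertex 1.821 -0.952 -3.391
vertex 2.006 0.646 -2.653
vertex 0.45 -1.201 -2.508
endloop
endfacet
facet normal 0.105 0.903 0.417
outer loop
vertex 0.635 0.397 -1.769
vertex 2.006 0.646 -2.653
vertex 0.099 0.792 -2.489
endloop
endfacet
facet normal -0.546 0.403 -0.734
outer loop
vertex 1.47 1.041 -3.372
vertex 1.285 -0.557 -4.111
vertex 0.099 0.792 -2.489
endloop
endfacet
facet normal 0.105 0.903 0.418
outer loop
vertex 0.099 0.792 -2.489
vertex 2.006 0.646 -2.653
vertex 1.47 1.041 -3.372
endloop
endfacet
facet normal 0.831 0.151 -0.535
outer loop
vertex 1.47 1.041 -3.372
vertex 1.821 -0.952 -3.391
vertex 1.285 -0.557 -4.111
endloop
endfacet
facet normal 0.831 0.151 -0.536
outer loop
vertex 2.006 0.646 -2.653
vertex 1.821 -0.952 -3.391
vertex 1.47 1.041 -3.372
endloop
endfacet

endsolid


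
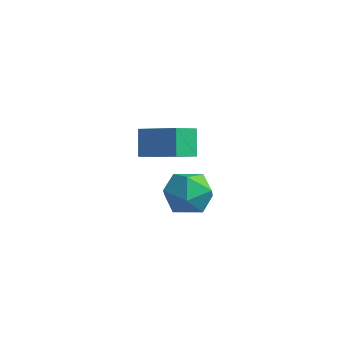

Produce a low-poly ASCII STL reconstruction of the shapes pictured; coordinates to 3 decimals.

solid 
facet normal -0.587 0.698 0.411
outer loop
vertex -0.417 -2.547 2.398
vertex -0.581 -3.113 3.125
vertex 0.141 -2.519 3.148
endloop
endfacet
facet normal -0.072 0.997 0.017
outer loop
vertex -0.417 -2.547 2.398
vertex 0.141 -2.519 3.148
vertex 0.51 -2.478 2.289
endloop
endfacet
facet normal -0.132 0.749 -0.650
outer loop
vertex -0.417 -2.547 2.398
vertex 0.51 -2.478 2.289
vertex 0.016 -3.046 1.735
endloop
endfacet
facet normal -0.683 0.295 -0.668
outer loop
vertex -0.417 -2.547 2.398
vertex 0.016 -3.046 1.735
vertex -0.659 -3.439 2.251
endloop
endfacet
facet normal -0.965 0.264 -0.012
outer loop
vertex -0.417 -2.547 2.398
vertex -0.659 -3.439 2.251
vertex -0.581 -3.113 3.125
endloop
endfacet
facet normal 0.556 0.784 0.276
outer loop
vertex 0.51 -2.478 2.289
vertex 0.141 -2.519 3.148
vertex 0.919 -3.001 2.949
endloop
endfacet
facet normal -0.275 0.299 0.914
outer loop
vertex 0.141 -2.519 3.148
vertex -0.581 -3.113 3.125
vertex 0.244 -3.394 3.465
endloop
endfacet
facet normal -0.886 -0.403 0.229
outer loop
vertex -0.581 -3.113 3.125
vertex -0.659 -3.439 2.251
vertex -0.25 -3.962 2.911
endloop
endfacet
facet normal -0.431 -0.352 -0.831
outer loop
vertex -0.659 -3.439 2.251
vertex 0.016 -3.046 1.735
vertex 0.119 -3.921 2.052
endloop
endfacet
facet normal 0.460 0.382 -0.802
outer loop
vertex 0.016 -3.046 1.735
vertex 0.51 -2.478 2.289
vertex 0.841 -3.327 2.075
endloop
endfacet
facet normal 0.683 -0.295 0.668
outer loop
vertex 0.677 -3.893 2.802
vertex 0.919 -3.001 2.949
vertex 0.244 -3.394 3.465
endloop
endfacet
facet normal 0.132 -0.749 0.650
outer loop
vertex 0.677 -3.893 2.802
vertex 0.244 -3.394 3.465
vertex -0.25 -3.962 2.911
endloop
endfacet
facet normal 0.072 -0.997 -0.017
outer loop
vertex 0.677 -3.893 2.802
vertex -0.25 -3.962 2.911
vertex 0.119 -3.921 2.052
endloop
endfacet
facet normal 0.587 -0.698 -0.411
outer loop
vertex 0.677 -3.893 2.802
vertex 0.119 -3.921 2.052
vertex 0.841 -3.327 2.075
endloop
endfacet
facet normal 0.965 -0.264 0.012
outer loop
vertex 0.677 -3.893 2.802
vertex 0.841 -3.327 2.075
vertex 0.919 -3.001 2.949
endloop
endfacet
facet normal 0.431 0.352 0.831
outer loop
vertex 0.244 -3.394 3.465
vertex 0.919 -3.001 2.949
vertex 0.141 -2.519 3.148
endloop
endfacet
facet normal -0.460 -0.382 0.802
outer loop
vertex -0.25 -3.962 2.911
vertex 0.244 -3.394 3.465
vertex -0.581 -3.113 3.125
endloop
endfacet
facet normal -0.556 -0.784 -0.276
outer loop
vertex 0.119 -3.921 2.052
vertex -0.25 -3.962 2.911
vertex -0.659 -3.439 2.251
endloop
endfacet
facet normal 0.275 -0.299 -0.914
outer loop
vertex 0.841 -3.327 2.075
vertex 0.119 -3.921 2.052
vertex 0.016 -3.046 1.735
endloop
endfacet
facet normal 0.886 0.403 -0.229
outer loop
vertex 0.919 -3.001 2.949
vertex 0.841 -3.327 2.075
vertex 0.51 -2.478 2.289
endloop
endfacet
facet normal -0.932 -0.131 -0.337
outer loop
vertex -4.564 -0.492 2.491
vertex -4.54 0.519 2.032
vertex -4.138 -0.955 1.493
endloop
endfacet
facet normal -0.021 -0.910 0.413
outer loop
vertex -2.6 -0.739 2.048
vertex -4.564 -0.492 2.491
vertex -4.138 -0.955 1.493
endloop
endfacet
facet normal -0.933 -0.131 -0.336
outer loop
vertex -4.138 -0.955 1.493
vertex -4.54 0.519 2.032
vertex -4.115 0.055 1.034
endloop
endfacet
facet normal 0.360 -0.393 -0.846
outer loop
vertex -4.115 0.055 1.034
vertex -2.6 -0.739 2.048
vertex -4.138 -0.955 1.493
endloop
endfacet
facet normal -0.360 0.393 0.846
outer loop
vertex -4.564 -0.492 2.491
vertex -3.002 0.735 2.587
vertex -4.54 0.519 2.032
endloop
endfacet
facet normal -0.021 -0.910 0.414
outer loop
vertex -3.025 -0.275 3.046
vertex -4.564 -0.492 2.491
vertex -2.6 -0.739 2.048
endloop
endfacet
facet normal -0.360 0.393 0.846
outer loop
vertex -3.025 -0.275 3.046
vertex -3.002 0.735 2.587
vertex -4.564 -0.492 2.491
endloop
endfacet
facet normal 0.022 0.910 -0.414
outer loop
vertex -4.54 0.519 2.032
vertex -3.002 0.735 2.587
vertex -4.115 0.055 1.034
endloop
endfacet
facet normal 0.360 -0.393 -0.846
outer loop
vertex -2.576 0.272 1.589
vertex -2.6 -0.739 2.048
vertex -4.115 0.055 1.034
endloop
endfacet
facet normal 0.021 0.910 -0.413
outer loop
vertex -4.115 0.055 1.034
vertex -3.002 0.735 2.587
vertex -2.576 0.272 1.589
endloop
endfacet
facet normal 0.933 0.131 0.336
outer loop
vertex -2.576 0.272 1.589
vertex -3.025 -0.275 3.046
vertex -2.6 -0.739 2.048
endloop
endfacet
facet normal 0.932 0.132 0.337
outer loop
vertex -3.002 0.735 2.587
vertex -3.025 -0.275 3.046
vertex -2.576 0.272 1.589
endloop
endfacet

endsolid


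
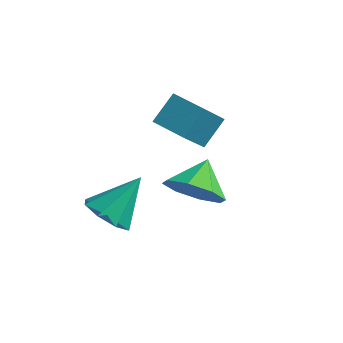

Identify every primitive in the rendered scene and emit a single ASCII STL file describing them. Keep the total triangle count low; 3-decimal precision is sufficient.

solid 
facet normal 0.075 -0.839 -0.539
outer loop
vertex -0.287 -1.171 1.423
vertex -1.379 -1.296 1.466
vertex -0.68 -0.794 0.781
endloop
endfacet
facet normal 0.659 0.752 0.038
outer loop
vertex -0.287 -1.171 1.423
vertex -0.68 -0.794 0.781
vertex -1.481 -0.164 2.194
endloop
endfacet
facet normal 0.074 -0.839 -0.539
outer loop
vertex -0.68 -0.794 0.781
vertex -1.379 -1.296 1.466
vertex -1.483 -0.711 0.541
endloop
endfacet
facet normal 0.189 0.932 -0.309
outer loop
vertex -0.68 -0.794 0.781
vertex -1.483 -0.711 0.541
vertex -1.481 -0.164 2.194
endloop
endfacet
facet normal 0.075 -0.839 -0.539
outer loop
vertex -1.483 -0.711 0.541
vertex -1.379 -1.296 1.466
vertex -2.225 -0.971 0.842
endloop
endfacet
facet normal -0.418 0.863 -0.285
outer loop
vertex -1.483 -0.711 0.541
vertex -2.225 -0.971 0.842
vertex -1.481 -0.164 2.194
endloop
endfacet
facet normal 0.075 -0.839 -0.539
outer loop
vertex -2.225 -0.971 0.842
vertex -1.379 -1.296 1.466
vertex -2.471 -1.421 1.509
endloop
endfacet
facet normal -0.807 0.583 0.096
outer loop
vertex -2.225 -0.971 0.842
vertex -2.471 -1.421 1.509
vertex -1.481 -0.164 2.194
endloop
endfacet
facet normal 0.075 -0.839 -0.539
outer loop
vertex -2.471 -1.421 1.509
vertex -1.379 -1.296 1.466
vertex -2.079 -1.799 2.151
endloop
endfacet
facet normal -0.750 0.258 0.610
outer loop
vertex -2.471 -1.421 1.509
vertex -2.079 -1.799 2.151
vertex -1.481 -0.164 2.194
endloop
endfacet
facet normal 0.075 -0.839 -0.539
outer loop
vertex -2.079 -1.799 2.151
vertex -1.379 -1.296 1.466
vertex -1.276 -1.882 2.392
endloop
endfacet
facet normal -0.279 0.077 0.957
outer loop
vertex -2.079 -1.799 2.151
vertex -1.276 -1.882 2.392
vertex -1.481 -0.164 2.194
endloop
endfacet
facet normal 0.075 -0.839 -0.539
outer loop
vertex -1.276 -1.882 2.392
vertex -1.379 -1.296 1.466
vertex -0.534 -1.622 2.09
endloop
endfacet
facet normal 0.328 0.147 0.933
outer loop
vertex -1.276 -1.882 2.392
vertex -0.534 -1.622 2.09
vertex -1.481 -0.164 2.194
endloop
endfacet
facet normal 0.075 -0.839 -0.539
outer loop
vertex -0.534 -1.622 2.09
vertex -1.379 -1.296 1.466
vertex -0.287 -1.171 1.423
endloop
endfacet
facet normal 0.716 0.426 0.553
outer loop
vertex -0.534 -1.622 2.09
vertex -0.287 -1.171 1.423
vertex -1.481 -0.164 2.194
endloop
endfacet
facet normal -0.332 -0.619 -0.712
outer loop
vertex -3.21 -2.3 -0.591
vertex -4.11 -2.168 -0.286
vertex -3.541 -1.736 -0.927
endloop
endfacet
facet normal 0.891 0.418 -0.176
outer loop
vertex -3.21 -2.3 -0.591
vertex -3.541 -1.736 -0.927
vertex -3.49 -1.012 1.046
endloop
endfacet
facet normal -0.332 -0.619 -0.712
outer loop
vertex -3.541 -1.736 -0.927
vertex -4.11 -2.168 -0.286
vertex -4.206 -1.426 -0.887
endloop
endfacet
facet normal 0.383 0.864 -0.327
outer loop
vertex -3.541 -1.736 -0.927
vertex -4.206 -1.426 -0.887
vertex -3.49 -1.012 1.046
endloop
endfacet
facet normal -0.333 -0.619 -0.711
outer loop
vertex -4.206 -1.426 -0.887
vertex -4.11 -2.168 -0.286
vertex -4.815 -1.55 -0.494
endloop
endfacet
facet normal -0.264 0.958 -0.107
outer loop
vertex -4.206 -1.426 -0.887
vertex -4.815 -1.55 -0.494
vertex -3.49 -1.012 1.046
endloop
endfacet
facet normal -0.332 -0.618 -0.712
outer loop
vertex -4.815 -1.55 -0.494
vertex -4.11 -2.168 -0.286
vertex -5.011 -2.037 0.02
endloop
endfacet
facet normal -0.675 0.647 0.355
outer loop
vertex -4.815 -1.55 -0.494
vertex -5.011 -2.037 0.02
vertex -3.49 -1.012 1.046
endloop
endfacet
facet normal -0.332 -0.618 -0.713
outer loop
vertex -5.011 -2.037 0.02
vertex -4.11 -2.168 -0.286
vertex -4.68 -2.601 0.355
endloop
endfacet
facet normal -0.606 0.112 0.787
outer loop
vertex -5.011 -2.037 0.02
vertex -4.68 -2.601 0.355
vertex -3.49 -1.012 1.046
endloop
endfacet
facet normal -0.331 -0.619 -0.712
outer loop
vertex -4.68 -2.601 0.355
vertex -4.11 -2.168 -0.286
vertex -4.015 -2.911 0.315
endloop
endfacet
facet normal -0.099 -0.334 0.938
outer loop
vertex -4.68 -2.601 0.355
vertex -4.015 -2.911 0.315
vertex -3.49 -1.012 1.046
endloop
endfacet
facet normal -0.332 -0.618 -0.712
outer loop
vertex -4.015 -2.911 0.315
vertex -4.11 -2.168 -0.286
vertex -3.406 -2.787 -0.077
endloop
endfacet
facet normal 0.549 -0.428 0.718
outer loop
vertex -4.015 -2.911 0.315
vertex -3.406 -2.787 -0.077
vertex -3.49 -1.012 1.046
endloop
endfacet
facet normal -0.332 -0.618 -0.712
outer loop
vertex -3.406 -2.787 -0.077
vertex -4.11 -2.168 -0.286
vertex -3.21 -2.3 -0.591
endloop
endfacet
facet normal 0.960 -0.116 0.256
outer loop
vertex -3.406 -2.787 -0.077
vertex -3.21 -2.3 -0.591
vertex -3.49 -1.012 1.046
endloop
endfacet
facet normal -0.978 0.196 0.066
outer loop
vertex -3.886 0.471 2.649
vertex -3.637 1.424 3.512
vertex -3.744 1.621 1.337
endloop
endfacet
facet normal -0.190 -0.728 -0.659
outer loop
vertex -2.423 1.356 1.248
vertex -3.886 0.471 2.649
vertex -3.744 1.621 1.337
endloop
endfacet
facet normal -0.978 0.196 0.066
outer loop
vertex -3.744 1.621 1.337
vertex -3.637 1.424 3.512
vertex -3.495 2.574 2.2
endloop
endfacet
facet normal 0.081 0.657 -0.749
outer loop
vertex -3.495 2.574 2.2
vertex -2.423 1.356 1.248
vertex -3.744 1.621 1.337
endloop
endfacet
facet normal -0.081 -0.657 0.749
outer loop
vertex -3.886 0.471 2.649
vertex -2.316 1.159 3.423
vertex -3.637 1.424 3.512
endloop
endfacet
facet normal -0.190 -0.728 -0.659
outer loop
vertex -2.565 0.206 2.56
vertex -3.886 0.471 2.649
vertex -2.423 1.356 1.248
endloop
endfacet
facet normal -0.081 -0.657 0.749
outer loop
vertex -2.565 0.206 2.56
vertex -2.316 1.159 3.423
vertex -3.886 0.471 2.649
endloop
endfacet
facet normal 0.190 0.728 0.659
outer loop
vertex -3.637 1.424 3.512
vertex -2.316 1.159 3.423
vertex -3.495 2.574 2.2
endloop
endfacet
facet normal 0.081 0.657 -0.749
outer loop
vertex -2.174 2.309 2.111
vertex -2.423 1.356 1.248
vertex -3.495 2.574 2.2
endloop
endfacet
facet normal 0.190 0.728 0.659
outer loop
vertex -3.495 2.574 2.2
vertex -2.316 1.159 3.423
vertex -2.174 2.309 2.111
endloop
endfacet
facet normal 0.978 -0.196 -0.066
outer loop
vertex -2.174 2.309 2.111
vertex -2.565 0.206 2.56
vertex -2.423 1.356 1.248
endloop
endfacet
facet normal 0.978 -0.196 -0.066
outer loop
vertex -2.316 1.159 3.423
vertex -2.565 0.206 2.56
vertex -2.174 2.309 2.111
endloop
endfacet

endsolid


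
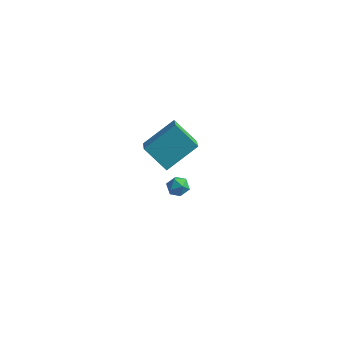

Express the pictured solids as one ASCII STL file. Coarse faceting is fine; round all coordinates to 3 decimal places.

solid 
facet normal -0.548 -0.653 -0.524
outer loop
vertex -1.709 -2.309 3.459
vertex -2.323 -0.886 2.327
vertex -0.433 -2.566 2.445
endloop
endfacet
facet normal 0.320 -0.741 0.590
outer loop
vertex 0.683 -1.234 3.513
vertex -1.709 -2.309 3.459
vertex -0.433 -2.566 2.445
endloop
endfacet
facet normal -0.548 -0.653 -0.523
outer loop
vertex -0.433 -2.566 2.445
vertex -2.323 -0.886 2.327
vertex -1.047 -1.143 1.312
endloop
endfacet
facet normal 0.774 -0.155 -0.614
outer loop
vertex -1.047 -1.143 1.312
vertex 0.683 -1.234 3.513
vertex -0.433 -2.566 2.445
endloop
endfacet
facet normal -0.773 0.155 0.615
outer loop
vertex -1.709 -2.309 3.459
vertex -1.207 0.446 3.395
vertex -2.323 -0.886 2.327
endloop
endfacet
facet normal 0.320 -0.741 0.590
outer loop
vertex -0.593 -0.977 4.528
vertex -1.709 -2.309 3.459
vertex 0.683 -1.234 3.513
endloop
endfacet
facet normal -0.774 0.155 0.614
outer loop
vertex -0.593 -0.977 4.528
vertex -1.207 0.446 3.395
vertex -1.709 -2.309 3.459
endloop
endfacet
facet normal -0.320 0.741 -0.590
outer loop
vertex -2.323 -0.886 2.327
vertex -1.207 0.446 3.395
vertex -1.047 -1.143 1.312
endloop
endfacet
facet normal 0.774 -0.155 -0.614
outer loop
vertex 0.069 0.189 2.381
vertex 0.683 -1.234 3.513
vertex -1.047 -1.143 1.312
endloop
endfacet
facet normal -0.320 0.741 -0.590
outer loop
vertex -1.047 -1.143 1.312
vertex -1.207 0.446 3.395
vertex 0.069 0.189 2.381
endloop
endfacet
facet normal 0.548 0.653 0.523
outer loop
vertex 0.069 0.189 2.381
vertex -0.593 -0.977 4.528
vertex 0.683 -1.234 3.513
endloop
endfacet
facet normal 0.547 0.653 0.523
outer loop
vertex -1.207 0.446 3.395
vertex -0.593 -0.977 4.528
vertex 0.069 0.189 2.381
endloop
endfacet
facet normal -0.755 0.257 0.603
outer loop
vertex -1.987 1.325 -3.106
vertex -1.563 1.385 -2.601
vertex -1.694 1.907 -2.987
endloop
endfacet
facet normal -0.885 0.460 -0.069
outer loop
vertex -1.987 1.325 -3.106
vertex -1.694 1.907 -2.987
vertex -1.758 1.69 -3.61
endloop
endfacet
facet normal -0.868 -0.121 -0.482
outer loop
vertex -1.987 1.325 -3.106
vertex -1.758 1.69 -3.61
vertex -1.668 1.034 -3.608
endloop
endfacet
facet normal -0.727 -0.683 -0.066
outer loop
vertex -1.987 1.325 -3.106
vertex -1.668 1.034 -3.608
vertex -1.547 0.845 -2.985
endloop
endfacet
facet normal -0.657 -0.450 0.605
outer loop
vertex -1.987 1.325 -3.106
vertex -1.547 0.845 -2.985
vertex -1.563 1.385 -2.601
endloop
endfacet
facet normal -0.356 0.893 -0.275
outer loop
vertex -1.758 1.69 -3.61
vertex -1.694 1.907 -2.987
vertex -1.193 1.975 -3.415
endloop
endfacet
facet normal -0.145 0.565 0.813
outer loop
vertex -1.694 1.907 -2.987
vertex -1.563 1.385 -2.601
vertex -1.072 1.786 -2.792
endloop
endfacet
facet normal 0.011 -0.579 0.815
outer loop
vertex -1.563 1.385 -2.601
vertex -1.547 0.845 -2.985
vertex -0.982 1.13 -2.79
endloop
endfacet
facet normal -0.101 -0.957 -0.271
outer loop
vertex -1.547 0.845 -2.985
vertex -1.668 1.034 -3.608
vertex -1.046 0.913 -3.413
endloop
endfacet
facet normal -0.328 -0.048 -0.943
outer loop
vertex -1.668 1.034 -3.608
vertex -1.758 1.69 -3.61
vertex -1.177 1.435 -3.799
endloop
endfacet
facet normal 0.727 0.683 0.066
outer loop
vertex -0.753 1.495 -3.294
vertex -1.193 1.975 -3.415
vertex -1.072 1.786 -2.792
endloop
endfacet
facet normal 0.868 0.121 0.482
outer loop
vertex -0.753 1.495 -3.294
vertex -1.072 1.786 -2.792
vertex -0.982 1.13 -2.79
endloop
endfacet
facet normal 0.885 -0.460 0.069
outer loop
vertex -0.753 1.495 -3.294
vertex -0.982 1.13 -2.79
vertex -1.046 0.913 -3.413
endloop
endfacet
facet normal 0.755 -0.257 -0.603
outer loop
vertex -0.753 1.495 -3.294
vertex -1.046 0.913 -3.413
vertex -1.177 1.435 -3.799
endloop
endfacet
facet normal 0.657 0.450 -0.605
outer loop
vertex -0.753 1.495 -3.294
vertex -1.177 1.435 -3.799
vertex -1.193 1.975 -3.415
endloop
endfacet
facet normal 0.101 0.957 0.271
outer loop
vertex -1.072 1.786 -2.792
vertex -1.193 1.975 -3.415
vertex -1.694 1.907 -2.987
endloop
endfacet
facet normal 0.328 0.048 0.943
outer loop
vertex -0.982 1.13 -2.79
vertex -1.072 1.786 -2.792
vertex -1.563 1.385 -2.601
endloop
endfacet
facet normal 0.356 -0.893 0.275
outer loop
vertex -1.046 0.913 -3.413
vertex -0.982 1.13 -2.79
vertex -1.547 0.845 -2.985
endloop
endfacet
facet normal 0.145 -0.565 -0.813
outer loop
vertex -1.177 1.435 -3.799
vertex -1.046 0.913 -3.413
vertex -1.668 1.034 -3.608
endloop
endfacet
facet normal -0.011 0.579 -0.815
outer loop
vertex -1.193 1.975 -3.415
vertex -1.177 1.435 -3.799
vertex -1.758 1.69 -3.61
endloop
endfacet

endsolid


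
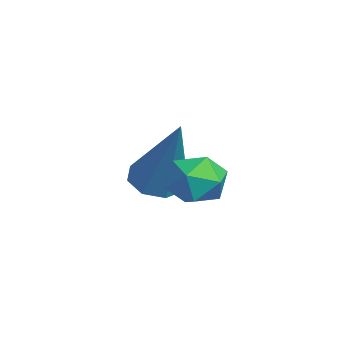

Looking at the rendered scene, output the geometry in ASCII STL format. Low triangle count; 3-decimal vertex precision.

solid 
facet normal -0.757 0.648 0.086
outer loop
vertex -2.612 -1.379 2.407
vertex -2.658 -1.517 3.042
vertex -2.268 -1.035 2.84
endloop
endfacet
facet normal -0.307 0.849 -0.430
outer loop
vertex -2.612 -1.379 2.407
vertex -2.268 -1.035 2.84
vertex -1.993 -1.22 2.279
endloop
endfacet
facet normal -0.270 0.322 -0.907
outer loop
vertex -2.612 -1.379 2.407
vertex -1.993 -1.22 2.279
vertex -2.214 -1.816 2.133
endloop
endfacet
facet normal -0.698 -0.205 -0.686
outer loop
vertex -2.612 -1.379 2.407
vertex -2.214 -1.816 2.133
vertex -2.624 -2.0 2.605
endloop
endfacet
facet normal -0.997 -0.004 -0.073
outer loop
vertex -2.612 -1.379 2.407
vertex -2.624 -2.0 2.605
vertex -2.658 -1.517 3.042
endloop
endfacet
facet normal 0.341 0.930 -0.140
outer loop
vertex -1.993 -1.22 2.279
vertex -2.268 -1.035 2.84
vertex -1.656 -1.26 2.835
endloop
endfacet
facet normal -0.386 0.605 0.697
outer loop
vertex -2.268 -1.035 2.84
vertex -2.658 -1.517 3.042
vertex -2.066 -1.444 3.307
endloop
endfacet
facet normal -0.777 -0.451 0.439
outer loop
vertex -2.658 -1.517 3.042
vertex -2.624 -2.0 2.605
vertex -2.287 -2.04 3.161
endloop
endfacet
facet normal -0.291 -0.779 -0.556
outer loop
vertex -2.624 -2.0 2.605
vertex -2.214 -1.816 2.133
vertex -2.012 -2.225 2.6
endloop
endfacet
facet normal 0.400 0.076 -0.914
outer loop
vertex -2.214 -1.816 2.133
vertex -1.993 -1.22 2.279
vertex -1.622 -1.743 2.398
endloop
endfacet
facet normal 0.698 0.205 0.686
outer loop
vertex -1.668 -1.881 3.033
vertex -1.656 -1.26 2.835
vertex -2.066 -1.444 3.307
endloop
endfacet
facet normal 0.270 -0.322 0.907
outer loop
vertex -1.668 -1.881 3.033
vertex -2.066 -1.444 3.307
vertex -2.287 -2.04 3.161
endloop
endfacet
facet normal 0.307 -0.849 0.430
outer loop
vertex -1.668 -1.881 3.033
vertex -2.287 -2.04 3.161
vertex -2.012 -2.225 2.6
endloop
endfacet
facet normal 0.757 -0.648 -0.086
outer loop
vertex -1.668 -1.881 3.033
vertex -2.012 -2.225 2.6
vertex -1.622 -1.743 2.398
endloop
endfacet
facet normal 0.997 0.004 0.073
outer loop
vertex -1.668 -1.881 3.033
vertex -1.622 -1.743 2.398
vertex -1.656 -1.26 2.835
endloop
endfacet
facet normal 0.291 0.779 0.556
outer loop
vertex -2.066 -1.444 3.307
vertex -1.656 -1.26 2.835
vertex -2.268 -1.035 2.84
endloop
endfacet
facet normal -0.400 -0.076 0.914
outer loop
vertex -2.287 -2.04 3.161
vertex -2.066 -1.444 3.307
vertex -2.658 -1.517 3.042
endloop
endfacet
facet normal -0.341 -0.930 0.140
outer loop
vertex -2.012 -2.225 2.6
vertex -2.287 -2.04 3.161
vertex -2.624 -2.0 2.605
endloop
endfacet
facet normal 0.386 -0.605 -0.697
outer loop
vertex -1.622 -1.743 2.398
vertex -2.012 -2.225 2.6
vertex -2.214 -1.816 2.133
endloop
endfacet
facet normal 0.777 0.451 -0.439
outer loop
vertex -1.656 -1.26 2.835
vertex -1.622 -1.743 2.398
vertex -1.993 -1.22 2.279
endloop
endfacet
facet normal -0.496 -0.153 -0.855
outer loop
vertex -3.713 -1.969 1.603
vertex -4.226 -2.066 1.918
vertex -3.956 -1.577 1.674
endloop
endfacet
facet normal 0.802 0.542 -0.251
outer loop
vertex -3.713 -1.969 1.603
vertex -3.956 -1.577 1.674
vertex -3.214 -1.754 3.662
endloop
endfacet
facet normal -0.495 -0.153 -0.855
outer loop
vertex -3.956 -1.577 1.674
vertex -4.226 -2.066 1.918
vertex -4.358 -1.472 1.888
endloop
endfacet
facet normal 0.249 0.968 -0.007
outer loop
vertex -3.956 -1.577 1.674
vertex -4.358 -1.472 1.888
vertex -3.214 -1.754 3.662
endloop
endfacet
facet normal -0.497 -0.154 -0.854
outer loop
vertex -4.358 -1.472 1.888
vertex -4.226 -2.066 1.918
vertex -4.682 -1.715 2.12
endloop
endfacet
facet normal -0.370 0.850 0.374
outer loop
vertex -4.358 -1.472 1.888
vertex -4.682 -1.715 2.12
vertex -3.214 -1.754 3.662
endloop
endfacet
facet normal -0.496 -0.152 -0.855
outer loop
vertex -4.682 -1.715 2.12
vertex -4.226 -2.066 1.918
vertex -4.739 -2.164 2.233
endloop
endfacet
facet normal -0.697 0.257 0.670
outer loop
vertex -4.682 -1.715 2.12
vertex -4.739 -2.164 2.233
vertex -3.214 -1.754 3.662
endloop
endfacet
facet normal -0.496 -0.154 -0.855
outer loop
vertex -4.739 -2.164 2.233
vertex -4.226 -2.066 1.918
vertex -4.495 -2.556 2.162
endloop
endfacet
facet normal -0.537 -0.462 0.706
outer loop
vertex -4.739 -2.164 2.233
vertex -4.495 -2.556 2.162
vertex -3.214 -1.754 3.662
endloop
endfacet
facet normal -0.496 -0.153 -0.855
outer loop
vertex -4.495 -2.556 2.162
vertex -4.226 -2.066 1.918
vertex -4.094 -2.661 1.948
endloop
endfacet
facet normal 0.014 -0.887 0.462
outer loop
vertex -4.495 -2.556 2.162
vertex -4.094 -2.661 1.948
vertex -3.214 -1.754 3.662
endloop
endfacet
facet normal -0.495 -0.153 -0.855
outer loop
vertex -4.094 -2.661 1.948
vertex -4.226 -2.066 1.918
vertex -3.77 -2.418 1.717
endloop
endfacet
facet normal 0.634 -0.769 0.081
outer loop
vertex -4.094 -2.661 1.948
vertex -3.77 -2.418 1.717
vertex -3.214 -1.754 3.662
endloop
endfacet
facet normal -0.496 -0.154 -0.855
outer loop
vertex -3.77 -2.418 1.717
vertex -4.226 -2.066 1.918
vertex -3.713 -1.969 1.603
endloop
endfacet
facet normal 0.961 -0.176 -0.214
outer loop
vertex -3.77 -2.418 1.717
vertex -3.713 -1.969 1.603
vertex -3.214 -1.754 3.662
endloop
endfacet

endsolid


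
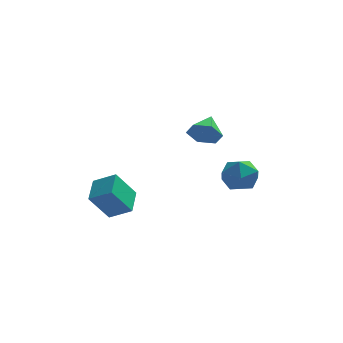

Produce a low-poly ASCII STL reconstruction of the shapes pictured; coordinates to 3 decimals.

solid 
facet normal -0.844 0.237 -0.481
outer loop
vertex -4.57 -1.497 -2.788
vertex -4.437 -0.159 -2.363
vertex -3.678 -1.144 -4.179
endloop
endfacet
facet normal -0.095 -0.949 -0.302
outer loop
vertex -2.623 -1.441 -3.577
vertex -4.57 -1.497 -2.788
vertex -3.678 -1.144 -4.179
endloop
endfacet
facet normal -0.844 0.237 -0.481
outer loop
vertex -3.678 -1.144 -4.179
vertex -4.437 -0.159 -2.363
vertex -3.544 0.194 -3.754
endloop
endfacet
facet normal 0.528 0.209 -0.823
outer loop
vertex -3.544 0.194 -3.754
vertex -2.623 -1.441 -3.577
vertex -3.678 -1.144 -4.179
endloop
endfacet
facet normal -0.528 -0.209 0.823
outer loop
vertex -4.57 -1.497 -2.788
vertex -3.382 -0.456 -1.761
vertex -4.437 -0.159 -2.363
endloop
endfacet
facet normal -0.095 -0.949 -0.302
outer loop
vertex -3.516 -1.794 -2.186
vertex -4.57 -1.497 -2.788
vertex -2.623 -1.441 -3.577
endloop
endfacet
facet normal -0.529 -0.208 0.823
outer loop
vertex -3.516 -1.794 -2.186
vertex -3.382 -0.456 -1.761
vertex -4.57 -1.497 -2.788
endloop
endfacet
facet normal 0.095 0.949 0.302
outer loop
vertex -4.437 -0.159 -2.363
vertex -3.382 -0.456 -1.761
vertex -3.544 0.194 -3.754
endloop
endfacet
facet normal 0.529 0.209 -0.823
outer loop
vertex -2.49 -0.103 -3.152
vertex -2.623 -1.441 -3.577
vertex -3.544 0.194 -3.754
endloop
endfacet
facet normal 0.095 0.949 0.302
outer loop
vertex -3.544 0.194 -3.754
vertex -3.382 -0.456 -1.761
vertex -2.49 -0.103 -3.152
endloop
endfacet
facet normal 0.844 -0.237 0.482
outer loop
vertex -2.49 -0.103 -3.152
vertex -3.516 -1.794 -2.186
vertex -2.623 -1.441 -3.577
endloop
endfacet
facet normal 0.844 -0.237 0.481
outer loop
vertex -3.382 -0.456 -1.761
vertex -3.516 -1.794 -2.186
vertex -2.49 -0.103 -3.152
endloop
endfacet
facet normal -0.228 -0.887 -0.402
outer loop
vertex 1.11 1.837 -0.906
vertex 0.592 1.658 -0.217
vertex 0.26 2.064 -0.924
endloop
endfacet
facet normal 0.217 0.764 -0.607
outer loop
vertex 1.11 1.837 -0.906
vertex 0.26 2.064 -0.924
vertex 0.908 2.882 0.337
endloop
endfacet
facet normal -0.229 -0.887 -0.401
outer loop
vertex 0.26 2.064 -0.924
vertex 0.592 1.658 -0.217
vertex -0.258 1.886 -0.235
endloop
endfacet
facet normal -0.568 0.793 -0.222
outer loop
vertex 0.26 2.064 -0.924
vertex -0.258 1.886 -0.235
vertex 0.908 2.882 0.337
endloop
endfacet
facet normal -0.229 -0.887 -0.401
outer loop
vertex -0.258 1.886 -0.235
vertex 0.592 1.658 -0.217
vertex 0.074 1.48 0.472
endloop
endfacet
facet normal -0.675 0.457 0.579
outer loop
vertex -0.258 1.886 -0.235
vertex 0.074 1.48 0.472
vertex 0.908 2.882 0.337
endloop
endfacet
facet normal -0.230 -0.886 -0.402
outer loop
vertex 0.074 1.48 0.472
vertex 0.592 1.658 -0.217
vertex 0.924 1.252 0.489
endloop
endfacet
facet normal 0.005 0.093 0.996
outer loop
vertex 0.074 1.48 0.472
vertex 0.924 1.252 0.489
vertex 0.908 2.882 0.337
endloop
endfacet
facet normal -0.228 -0.887 -0.402
outer loop
vertex 0.924 1.252 0.489
vertex 0.592 1.658 -0.217
vertex 1.442 1.431 -0.199
endloop
endfacet
facet normal 0.789 0.065 0.611
outer loop
vertex 0.924 1.252 0.489
vertex 1.442 1.431 -0.199
vertex 0.908 2.882 0.337
endloop
endfacet
facet normal -0.228 -0.887 -0.402
outer loop
vertex 1.442 1.431 -0.199
vertex 0.592 1.658 -0.217
vertex 1.11 1.837 -0.906
endloop
endfacet
facet normal 0.896 0.400 -0.191
outer loop
vertex 1.442 1.431 -0.199
vertex 1.11 1.837 -0.906
vertex 0.908 2.882 0.337
endloop
endfacet
facet normal -0.071 0.474 0.878
outer loop
vertex 1.694 4.172 -3.406
vertex 2.241 3.379 -2.934
vertex 2.763 4.22 -3.346
endloop
endfacet
facet normal -0.061 0.939 0.338
outer loop
vertex 1.694 4.172 -3.406
vertex 2.763 4.22 -3.346
vertex 2.263 4.512 -4.248
endloop
endfacet
facet normal -0.610 0.787 -0.094
outer loop
vertex 1.694 4.172 -3.406
vertex 2.263 4.512 -4.248
vertex 1.432 3.851 -4.395
endloop
endfacet
facet normal -0.957 0.228 0.180
outer loop
vertex 1.694 4.172 -3.406
vertex 1.432 3.851 -4.395
vertex 1.418 3.151 -3.582
endloop
endfacet
facet normal -0.624 0.034 0.781
outer loop
vertex 1.694 4.172 -3.406
vertex 1.418 3.151 -3.582
vertex 2.241 3.379 -2.934
endloop
endfacet
facet normal 0.543 0.839 -0.029
outer loop
vertex 2.263 4.512 -4.248
vertex 2.763 4.22 -3.346
vertex 3.162 3.929 -4.298
endloop
endfacet
facet normal 0.528 0.086 0.845
outer loop
vertex 2.763 4.22 -3.346
vertex 2.241 3.379 -2.934
vertex 3.148 3.229 -3.485
endloop
endfacet
facet normal -0.368 -0.626 0.687
outer loop
vertex 2.241 3.379 -2.934
vertex 1.418 3.151 -3.582
vertex 2.317 2.568 -3.632
endloop
endfacet
facet normal -0.906 -0.312 -0.284
outer loop
vertex 1.418 3.151 -3.582
vertex 1.432 3.851 -4.395
vertex 1.817 2.86 -4.534
endloop
endfacet
facet normal -0.344 0.594 -0.727
outer loop
vertex 1.432 3.851 -4.395
vertex 2.263 4.512 -4.248
vertex 2.339 3.701 -4.946
endloop
endfacet
facet normal 0.957 -0.228 -0.180
outer loop
vertex 2.886 2.908 -4.474
vertex 3.162 3.929 -4.298
vertex 3.148 3.229 -3.485
endloop
endfacet
facet normal 0.610 -0.787 0.094
outer loop
vertex 2.886 2.908 -4.474
vertex 3.148 3.229 -3.485
vertex 2.317 2.568 -3.632
endloop
endfacet
facet normal 0.061 -0.939 -0.338
outer loop
vertex 2.886 2.908 -4.474
vertex 2.317 2.568 -3.632
vertex 1.817 2.86 -4.534
endloop
endfacet
facet normal 0.071 -0.474 -0.878
outer loop
vertex 2.886 2.908 -4.474
vertex 1.817 2.86 -4.534
vertex 2.339 3.701 -4.946
endloop
endfacet
facet normal 0.624 -0.034 -0.781
outer loop
vertex 2.886 2.908 -4.474
vertex 2.339 3.701 -4.946
vertex 3.162 3.929 -4.298
endloop
endfacet
facet normal 0.906 0.312 0.284
outer loop
vertex 3.148 3.229 -3.485
vertex 3.162 3.929 -4.298
vertex 2.763 4.22 -3.346
endloop
endfacet
facet normal 0.344 -0.594 0.727
outer loop
vertex 2.317 2.568 -3.632
vertex 3.148 3.229 -3.485
vertex 2.241 3.379 -2.934
endloop
endfacet
facet normal -0.543 -0.839 0.029
outer loop
vertex 1.817 2.86 -4.534
vertex 2.317 2.568 -3.632
vertex 1.418 3.151 -3.582
endloop
endfacet
facet normal -0.528 -0.086 -0.845
outer loop
vertex 2.339 3.701 -4.946
vertex 1.817 2.86 -4.534
vertex 1.432 3.851 -4.395
endloop
endfacet
facet normal 0.368 0.626 -0.687
outer loop
vertex 3.162 3.929 -4.298
vertex 2.339 3.701 -4.946
vertex 2.263 4.512 -4.248
endloop
endfacet

endsolid


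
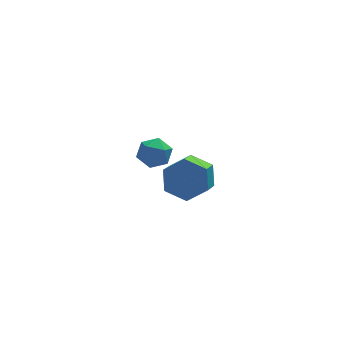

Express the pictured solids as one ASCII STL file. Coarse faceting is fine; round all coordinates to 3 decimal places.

solid 
facet normal -0.824 -0.483 0.296
outer loop
vertex -1.875 -2.578 0.244
vertex -1.531 -3.111 0.333
vertex -1.604 -2.692 0.813
endloop
endfacet
facet normal -0.865 0.212 0.455
outer loop
vertex -1.875 -2.578 0.244
vertex -1.604 -2.692 0.813
vertex -1.59 -2.101 0.564
endloop
endfacet
facet normal -0.800 0.581 -0.153
outer loop
vertex -1.875 -2.578 0.244
vertex -1.59 -2.101 0.564
vertex -1.508 -2.155 -0.069
endloop
endfacet
facet normal -0.718 0.115 -0.687
outer loop
vertex -1.875 -2.578 0.244
vertex -1.508 -2.155 -0.069
vertex -1.471 -2.779 -0.212
endloop
endfacet
facet normal -0.733 -0.542 -0.411
outer loop
vertex -1.875 -2.578 0.244
vertex -1.471 -2.779 -0.212
vertex -1.531 -3.111 0.333
endloop
endfacet
facet normal -0.310 0.375 0.874
outer loop
vertex -1.59 -2.101 0.564
vertex -1.604 -2.692 0.813
vertex -1.069 -2.341 0.852
endloop
endfacet
facet normal -0.245 -0.749 0.616
outer loop
vertex -1.604 -2.692 0.813
vertex -1.531 -3.111 0.333
vertex -1.032 -2.965 0.709
endloop
endfacet
facet normal -0.099 -0.845 -0.526
outer loop
vertex -1.531 -3.111 0.333
vertex -1.471 -2.779 -0.212
vertex -0.95 -3.019 0.076
endloop
endfacet
facet normal -0.073 0.219 -0.973
outer loop
vertex -1.471 -2.779 -0.212
vertex -1.508 -2.155 -0.069
vertex -0.936 -2.428 -0.173
endloop
endfacet
facet normal -0.202 0.973 -0.109
outer loop
vertex -1.508 -2.155 -0.069
vertex -1.59 -2.101 0.564
vertex -1.009 -2.009 0.307
endloop
endfacet
facet normal 0.718 -0.115 0.687
outer loop
vertex -0.665 -2.542 0.396
vertex -1.069 -2.341 0.852
vertex -1.032 -2.965 0.709
endloop
endfacet
facet normal 0.800 -0.581 0.153
outer loop
vertex -0.665 -2.542 0.396
vertex -1.032 -2.965 0.709
vertex -0.95 -3.019 0.076
endloop
endfacet
facet normal 0.865 -0.212 -0.455
outer loop
vertex -0.665 -2.542 0.396
vertex -0.95 -3.019 0.076
vertex -0.936 -2.428 -0.173
endloop
endfacet
facet normal 0.824 0.483 -0.296
outer loop
vertex -0.665 -2.542 0.396
vertex -0.936 -2.428 -0.173
vertex -1.009 -2.009 0.307
endloop
endfacet
facet normal 0.733 0.542 0.411
outer loop
vertex -0.665 -2.542 0.396
vertex -1.009 -2.009 0.307
vertex -1.069 -2.341 0.852
endloop
endfacet
facet normal 0.073 -0.219 0.973
outer loop
vertex -1.032 -2.965 0.709
vertex -1.069 -2.341 0.852
vertex -1.604 -2.692 0.813
endloop
endfacet
facet normal 0.202 -0.973 0.109
outer loop
vertex -0.95 -3.019 0.076
vertex -1.032 -2.965 0.709
vertex -1.531 -3.111 0.333
endloop
endfacet
facet normal 0.310 -0.375 -0.874
outer loop
vertex -0.936 -2.428 -0.173
vertex -0.95 -3.019 0.076
vertex -1.471 -2.779 -0.212
endloop
endfacet
facet normal 0.245 0.749 -0.616
outer loop
vertex -1.009 -2.009 0.307
vertex -0.936 -2.428 -0.173
vertex -1.508 -2.155 -0.069
endloop
endfacet
facet normal 0.099 0.845 0.526
outer loop
vertex -1.069 -2.341 0.852
vertex -1.009 -2.009 0.307
vertex -1.59 -2.101 0.564
endloop
endfacet
facet normal 0.390 0.777 -0.495
outer loop
vertex 1.635 0.911 -3.535
vertex 0.901 0.972 -4.017
vertex 0.971 1.418 -3.262
endloop
endfacet
facet normal 0.527 0.253 0.812
outer loop
vertex 1.635 0.911 -3.535
vertex 0.971 1.418 -3.262
vertex 1.153 -0.053 -2.922
endloop
endfacet
facet normal 0.527 0.253 0.811
outer loop
vertex 1.153 -0.053 -2.922
vertex 0.971 1.418 -3.262
vertex 0.488 0.455 -2.648
endloop
endfacet
facet normal -0.389 -0.777 0.495
outer loop
vertex 1.153 -0.053 -2.922
vertex 0.488 0.455 -2.648
vertex 0.419 0.008 -3.403
endloop
endfacet
facet normal 0.389 0.777 -0.495
outer loop
vertex 0.971 1.418 -3.262
vertex 0.901 0.972 -4.017
vertex 0.237 1.479 -3.743
endloop
endfacet
facet normal -0.390 0.626 0.675
outer loop
vertex 0.971 1.418 -3.262
vertex 0.237 1.479 -3.743
vertex 0.488 0.455 -2.648
endloop
endfacet
facet normal -0.390 0.626 0.675
outer loop
vertex 0.488 0.455 -2.648
vertex 0.237 1.479 -3.743
vertex -0.246 0.516 -3.129
endloop
endfacet
facet normal -0.389 -0.777 0.495
outer loop
vertex 0.488 0.455 -2.648
vertex -0.246 0.516 -3.129
vertex 0.419 0.008 -3.403
endloop
endfacet
facet normal 0.389 0.777 -0.495
outer loop
vertex 0.237 1.479 -3.743
vertex 0.901 0.972 -4.017
vertex 0.167 1.033 -4.498
endloop
endfacet
facet normal -0.918 0.374 -0.136
outer loop
vertex 0.237 1.479 -3.743
vertex 0.167 1.033 -4.498
vertex -0.246 0.516 -3.129
endloop
endfacet
facet normal -0.918 0.372 -0.136
outer loop
vertex -0.246 0.516 -3.129
vertex 0.167 1.033 -4.498
vertex -0.315 0.069 -3.885
endloop
endfacet
facet normal -0.390 -0.777 0.495
outer loop
vertex -0.246 0.516 -3.129
vertex -0.315 0.069 -3.885
vertex 0.419 0.008 -3.403
endloop
endfacet
facet normal 0.389 0.777 -0.495
outer loop
vertex 0.167 1.033 -4.498
vertex 0.901 0.972 -4.017
vertex 0.832 0.525 -4.772
endloop
endfacet
facet normal -0.527 -0.252 -0.811
outer loop
vertex 0.167 1.033 -4.498
vertex 0.832 0.525 -4.772
vertex -0.315 0.069 -3.885
endloop
endfacet
facet normal -0.527 -0.253 -0.811
outer loop
vertex -0.315 0.069 -3.885
vertex 0.832 0.525 -4.772
vertex 0.349 -0.438 -4.158
endloop
endfacet
facet normal -0.390 -0.777 0.495
outer loop
vertex -0.315 0.069 -3.885
vertex 0.349 -0.438 -4.158
vertex 0.419 0.008 -3.403
endloop
endfacet
facet normal 0.389 0.777 -0.495
outer loop
vertex 0.832 0.525 -4.772
vertex 0.901 0.972 -4.017
vertex 1.566 0.464 -4.291
endloop
endfacet
facet normal 0.390 -0.626 -0.675
outer loop
vertex 0.832 0.525 -4.772
vertex 1.566 0.464 -4.291
vertex 0.349 -0.438 -4.158
endloop
endfacet
facet normal 0.390 -0.626 -0.675
outer loop
vertex 0.349 -0.438 -4.158
vertex 1.566 0.464 -4.291
vertex 1.083 -0.499 -3.677
endloop
endfacet
facet normal -0.389 -0.777 0.495
outer loop
vertex 0.349 -0.438 -4.158
vertex 1.083 -0.499 -3.677
vertex 0.419 0.008 -3.403
endloop
endfacet
facet normal 0.390 0.777 -0.495
outer loop
vertex 1.566 0.464 -4.291
vertex 0.901 0.972 -4.017
vertex 1.635 0.911 -3.535
endloop
endfacet
facet normal 0.918 -0.373 0.137
outer loop
vertex 1.566 0.464 -4.291
vertex 1.635 0.911 -3.535
vertex 1.083 -0.499 -3.677
endloop
endfacet
facet normal 0.918 -0.373 0.135
outer loop
vertex 1.083 -0.499 -3.677
vertex 1.635 0.911 -3.535
vertex 1.153 -0.053 -2.922
endloop
endfacet
facet normal -0.389 -0.777 0.495
outer loop
vertex 1.083 -0.499 -3.677
vertex 1.153 -0.053 -2.922
vertex 0.419 0.008 -3.403
endloop
endfacet

endsolid
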